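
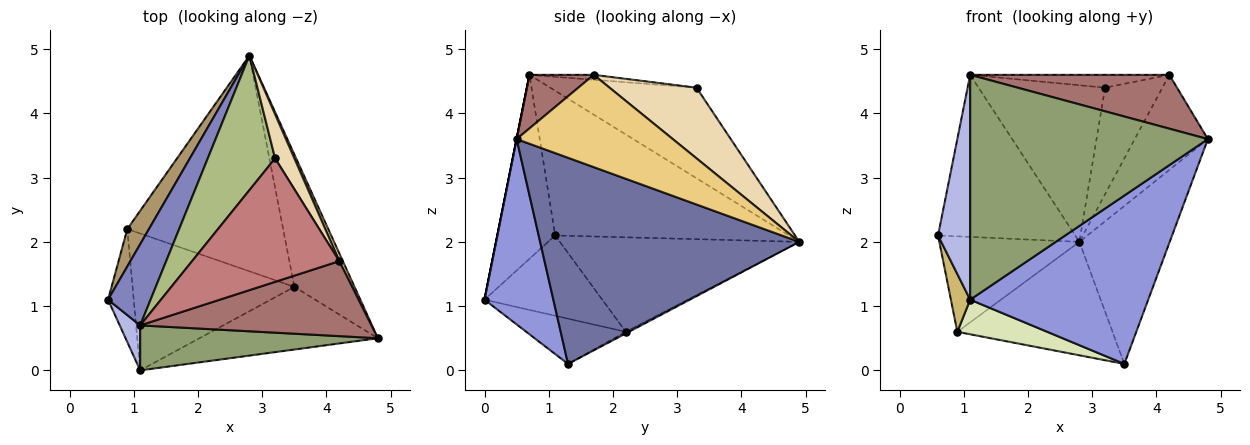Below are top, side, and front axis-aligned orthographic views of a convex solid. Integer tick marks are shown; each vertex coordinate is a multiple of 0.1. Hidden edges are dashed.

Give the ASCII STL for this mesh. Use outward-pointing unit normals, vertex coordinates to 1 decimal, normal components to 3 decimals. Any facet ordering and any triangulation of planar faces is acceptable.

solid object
 facet normal 0.910 0.317 -0.266
  outer loop
   vertex 3.5 1.3 0.1
   vertex 2.8 4.9 2.0
   vertex 4.8 0.5 3.6
  endloop
 endfacet
 facet normal -0.836 0.491 0.246
  outer loop
   vertex 1.1 0.7 4.6
   vertex 2.8 4.9 2.0
   vertex 0.6 1.1 2.1
  endloop
 endfacet
 facet normal 0.341 -0.881 -0.328
  outer loop
   vertex 1.1 0.0 1.1
   vertex 3.5 1.3 0.1
   vertex 4.8 0.5 3.6
  endloop
 endfacet
 facet normal -0.870 -0.483 0.097
  outer loop
   vertex 1.1 0.0 1.1
   vertex 1.1 0.7 4.6
   vertex 0.6 1.1 2.1
  endloop
 endfacet
 facet normal 0.000 -0.981 0.196
  outer loop
   vertex 1.1 0.0 1.1
   vertex 4.8 0.5 3.6
   vertex 1.1 0.7 4.6
  endloop
 endfacet
 facet normal -0.659 0.570 0.490
  outer loop
   vertex 3.2 3.3 4.4
   vertex 2.8 4.9 2.0
   vertex 1.1 0.7 4.6
  endloop
 endfacet
 facet normal -0.009 0.465 -0.885
  outer loop
   vertex 0.9 2.2 0.6
   vertex 2.8 4.9 2.0
   vertex 3.5 1.3 0.1
  endloop
 endfacet
 facet normal -0.262 -0.236 -0.936
  outer loop
   vertex 0.9 2.2 0.6
   vertex 3.5 1.3 0.1
   vertex 1.1 0.0 1.1
  endloop
 endfacet
 facet normal -0.847 0.495 0.194
  outer loop
   vertex 0.9 2.2 0.6
   vertex 0.6 1.1 2.1
   vertex 2.8 4.9 2.0
  endloop
 endfacet
 facet normal -0.941 -0.154 -0.301
  outer loop
   vertex 0.9 2.2 0.6
   vertex 1.1 0.0 1.1
   vertex 0.6 1.1 2.1
  endloop
 endfacet
 facet normal 0.905 0.424 0.034
  outer loop
   vertex 4.2 1.7 4.6
   vertex 4.8 0.5 3.6
   vertex 2.8 4.9 2.0
  endloop
 endfacet
 facet normal 0.814 0.537 0.222
  outer loop
   vertex 4.2 1.7 4.6
   vertex 2.8 4.9 2.0
   vertex 3.2 3.3 4.4
  endloop
 endfacet
 facet normal 0.185 -0.573 0.798
  outer loop
   vertex 4.2 1.7 4.6
   vertex 1.1 0.7 4.6
   vertex 4.8 0.5 3.6
  endloop
 endfacet
 facet normal -0.033 0.103 0.994
  outer loop
   vertex 4.2 1.7 4.6
   vertex 3.2 3.3 4.4
   vertex 1.1 0.7 4.6
  endloop
 endfacet
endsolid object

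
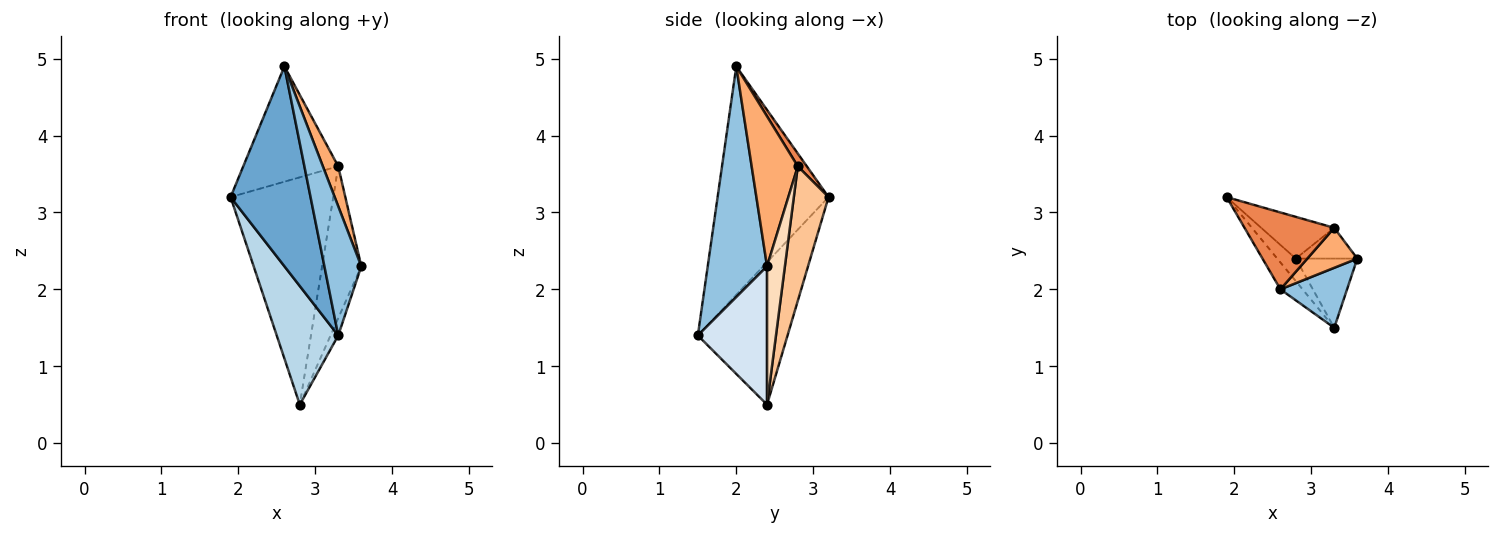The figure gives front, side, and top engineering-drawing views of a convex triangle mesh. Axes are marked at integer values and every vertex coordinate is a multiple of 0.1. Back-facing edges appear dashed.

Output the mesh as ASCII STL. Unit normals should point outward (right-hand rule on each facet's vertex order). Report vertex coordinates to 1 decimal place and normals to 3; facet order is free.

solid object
 facet normal -0.809 -0.583 -0.078
  outer loop
   vertex 2.6 2.0 4.9
   vertex 1.9 3.2 3.2
   vertex 3.3 1.5 1.4
  endloop
 endfacet
 facet normal 0.825 -0.513 0.238
  outer loop
   vertex 2.6 2.0 4.9
   vertex 3.3 1.5 1.4
   vertex 3.6 2.4 2.3
  endloop
 endfacet
 facet normal -0.820 -0.562 -0.107
  outer loop
   vertex 2.8 2.4 0.5
   vertex 3.3 1.5 1.4
   vertex 1.9 3.2 3.2
  endloop
 endfacet
 facet normal 0.909 0.101 -0.404
  outer loop
   vertex 2.8 2.4 0.5
   vertex 3.6 2.4 2.3
   vertex 3.3 1.5 1.4
  endloop
 endfacet
 facet normal 0.079 0.829 0.553
  outer loop
   vertex 3.3 2.8 3.6
   vertex 1.9 3.2 3.2
   vertex 2.6 2.0 4.9
  endloop
 endfacet
 facet normal 0.905 -0.302 0.302
  outer loop
   vertex 3.3 2.8 3.6
   vertex 2.6 2.0 4.9
   vertex 3.6 2.4 2.3
  endloop
 endfacet
 facet normal 0.316 0.933 -0.171
  outer loop
   vertex 3.3 2.8 3.6
   vertex 2.8 2.4 0.5
   vertex 1.9 3.2 3.2
  endloop
 endfacet
 facet normal 0.408 0.895 -0.181
  outer loop
   vertex 3.3 2.8 3.6
   vertex 3.6 2.4 2.3
   vertex 2.8 2.4 0.5
  endloop
 endfacet
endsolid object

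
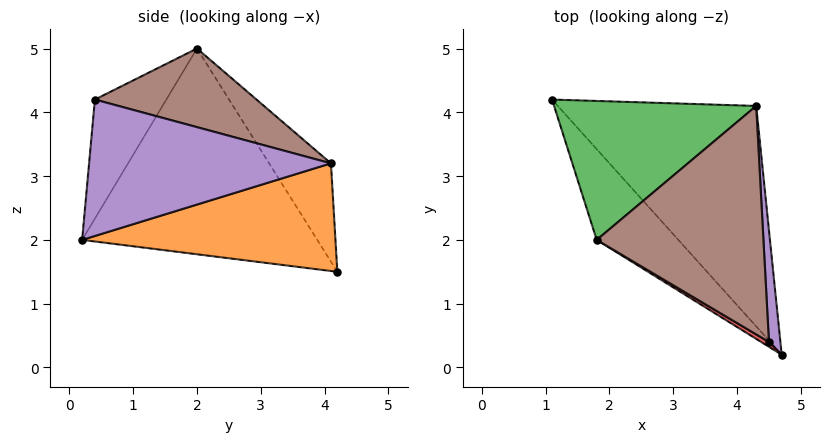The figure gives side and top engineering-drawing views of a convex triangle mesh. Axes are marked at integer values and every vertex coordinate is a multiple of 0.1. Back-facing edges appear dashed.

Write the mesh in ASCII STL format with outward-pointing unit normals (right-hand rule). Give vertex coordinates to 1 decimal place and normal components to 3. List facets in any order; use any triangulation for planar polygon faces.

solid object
 facet normal -0.697 -0.662 -0.277
  outer loop
   vertex 1.8 2.0 5.0
   vertex 1.1 4.2 1.5
   vertex 4.7 0.2 2.0
  endloop
 endfacet
 facet normal 0.454 0.304 -0.837
  outer loop
   vertex 4.3 4.1 3.2
   vertex 4.7 0.2 2.0
   vertex 1.1 4.2 1.5
  endloop
 endfacet
 facet normal -0.268 0.791 0.551
  outer loop
   vertex 4.3 4.1 3.2
   vertex 1.1 4.2 1.5
   vertex 1.8 2.0 5.0
  endloop
 endfacet
 facet normal -0.502 -0.864 0.033
  outer loop
   vertex 4.5 0.4 4.2
   vertex 1.8 2.0 5.0
   vertex 4.7 0.2 2.0
  endloop
 endfacet
 facet normal 0.994 0.076 0.083
  outer loop
   vertex 4.5 0.4 4.2
   vertex 4.7 0.2 2.0
   vertex 4.3 4.1 3.2
  endloop
 endfacet
 facet normal 0.412 0.258 0.874
  outer loop
   vertex 4.5 0.4 4.2
   vertex 4.3 4.1 3.2
   vertex 1.8 2.0 5.0
  endloop
 endfacet
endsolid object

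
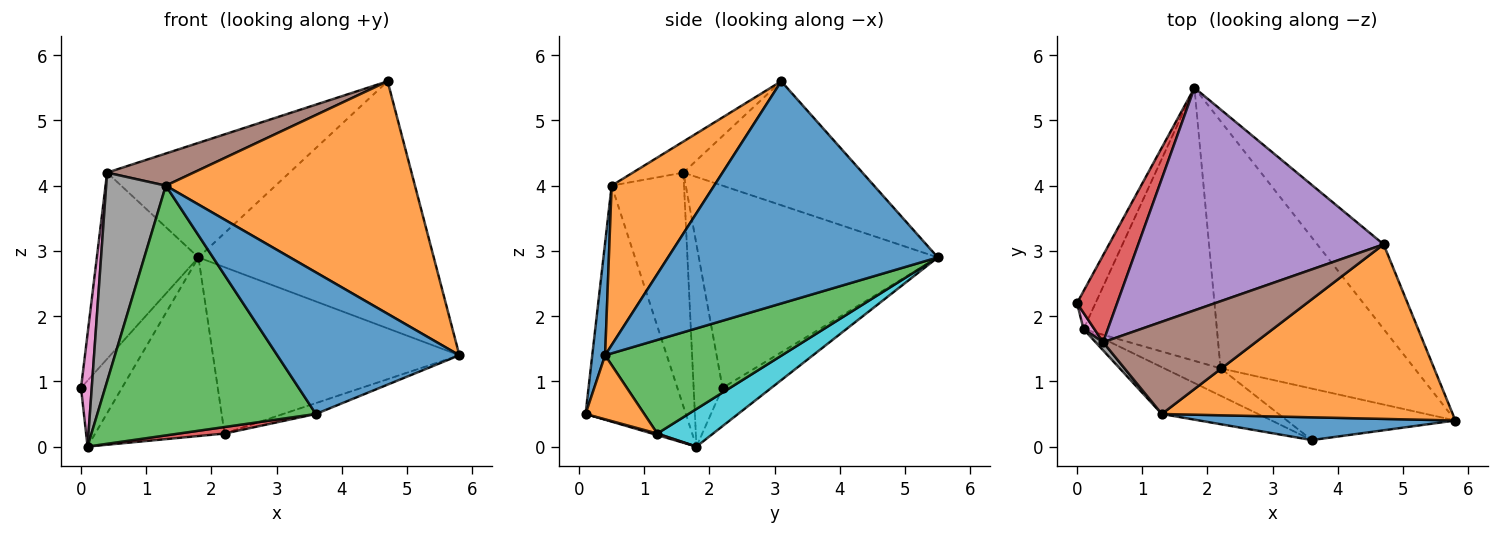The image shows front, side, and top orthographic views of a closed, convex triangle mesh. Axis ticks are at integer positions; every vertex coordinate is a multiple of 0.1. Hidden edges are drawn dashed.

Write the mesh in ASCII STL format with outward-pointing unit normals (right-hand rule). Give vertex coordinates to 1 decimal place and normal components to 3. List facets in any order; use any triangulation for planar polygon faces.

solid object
 facet normal 0.735 0.641 -0.220
  outer loop
   vertex 4.7 3.1 5.6
   vertex 5.8 0.4 1.4
   vertex 1.8 5.5 2.9
  endloop
 endfacet
 facet normal 0.313 -0.760 0.570
  outer loop
   vertex 1.3 0.5 4.0
   vertex 5.8 0.4 1.4
   vertex 4.7 3.1 5.6
  endloop
 endfacet
 facet normal 0.372 0.518 -0.770
  outer loop
   vertex 2.2 1.2 0.2
   vertex 1.8 5.5 2.9
   vertex 5.8 0.4 1.4
  endloop
 endfacet
 facet normal -0.905 0.385 0.180
  outer loop
   vertex 0.4 1.6 4.2
   vertex 1.8 5.5 2.9
   vertex 0.0 2.2 0.9
  endloop
 endfacet
 facet normal -0.410 0.417 0.811
  outer loop
   vertex 0.4 1.6 4.2
   vertex 4.7 3.1 5.6
   vertex 1.8 5.5 2.9
  endloop
 endfacet
 facet normal -0.189 -0.323 0.927
  outer loop
   vertex 0.4 1.6 4.2
   vertex 1.3 0.5 4.0
   vertex 4.7 3.1 5.6
  endloop
 endfacet
 facet normal -0.936 -0.347 0.050
  outer loop
   vertex 0.1 1.8 0.0
   vertex 0.4 1.6 4.2
   vertex 0.0 2.2 0.9
  endloop
 endfacet
 facet normal -0.772 -0.636 0.025
  outer loop
   vertex 0.1 1.8 0.0
   vertex 1.3 0.5 4.0
   vertex 0.4 1.6 4.2
  endloop
 endfacet
 facet normal -0.718 0.603 -0.348
  outer loop
   vertex 0.1 1.8 0.0
   vertex 0.0 2.2 0.9
   vertex 1.8 5.5 2.9
  endloop
 endfacet
 facet normal 0.230 0.533 -0.814
  outer loop
   vertex 0.1 1.8 0.0
   vertex 1.8 5.5 2.9
   vertex 2.2 1.2 0.2
  endloop
 endfacet
 facet normal 0.070 -0.985 0.158
  outer loop
   vertex 3.6 0.1 0.5
   vertex 5.8 0.4 1.4
   vertex 1.3 0.5 4.0
  endloop
 endfacet
 facet normal 0.349 0.194 -0.917
  outer loop
   vertex 3.6 0.1 0.5
   vertex 2.2 1.2 0.2
   vertex 5.8 0.4 1.4
  endloop
 endfacet
 facet normal -0.411 -0.896 -0.168
  outer loop
   vertex 3.6 0.1 0.5
   vertex 1.3 0.5 4.0
   vertex 0.1 1.8 0.0
  endloop
 endfacet
 facet normal 0.026 -0.232 -0.972
  outer loop
   vertex 3.6 0.1 0.5
   vertex 0.1 1.8 0.0
   vertex 2.2 1.2 0.2
  endloop
 endfacet
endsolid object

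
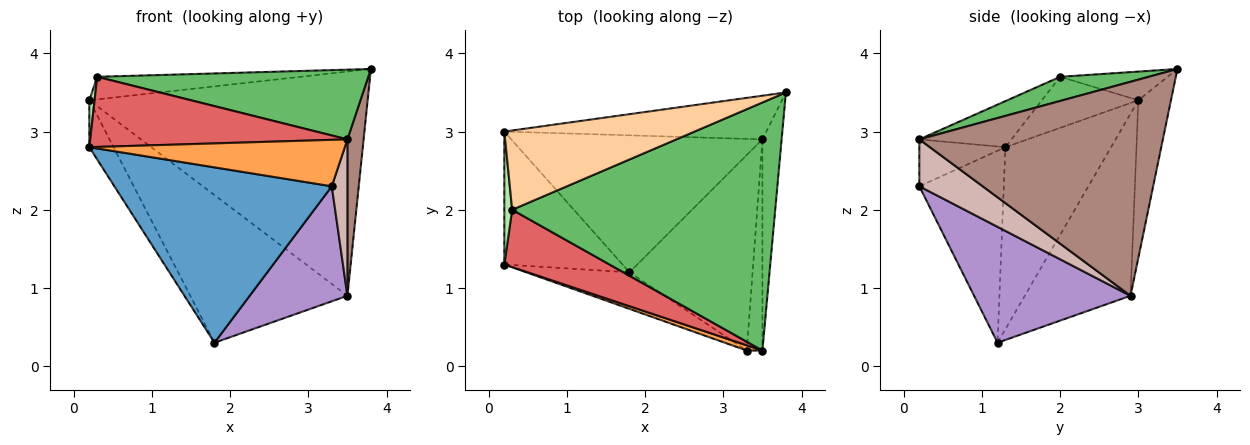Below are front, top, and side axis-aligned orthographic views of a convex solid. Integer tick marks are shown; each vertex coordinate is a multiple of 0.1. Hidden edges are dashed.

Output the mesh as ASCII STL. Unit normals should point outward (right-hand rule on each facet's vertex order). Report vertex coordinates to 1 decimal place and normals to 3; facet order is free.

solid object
 facet normal -0.355 -0.915 -0.191
  outer loop
   vertex 1.8 1.2 0.3
   vertex 3.3 0.2 2.3
   vertex 0.2 1.3 2.8
  endloop
 endfacet
 facet normal -0.824 0.189 -0.535
  outer loop
   vertex 0.2 3.0 3.4
   vertex 1.8 1.2 0.3
   vertex 0.2 1.3 2.8
  endloop
 endfacet
 facet normal -0.317 -0.942 0.106
  outer loop
   vertex 3.5 0.2 2.9
   vertex 0.2 1.3 2.8
   vertex 3.3 0.2 2.3
  endloop
 endfacet
 facet normal -0.143 0.271 0.952
  outer loop
   vertex 0.3 2.0 3.7
   vertex 3.8 3.5 3.8
   vertex 0.2 3.0 3.4
  endloop
 endfacet
 facet normal 0.088 -0.270 0.959
  outer loop
   vertex 0.3 2.0 3.7
   vertex 3.5 0.2 2.9
   vertex 3.8 3.5 3.8
  endloop
 endfacet
 facet normal -0.987 -0.053 0.151
  outer loop
   vertex 0.3 2.0 3.7
   vertex 0.2 3.0 3.4
   vertex 0.2 1.3 2.8
  endloop
 endfacet
 facet normal -0.267 -0.746 0.610
  outer loop
   vertex 0.3 2.0 3.7
   vertex 0.2 1.3 2.8
   vertex 3.5 0.2 2.9
  endloop
 endfacet
 facet normal -0.442 0.658 -0.610
  outer loop
   vertex 3.5 2.9 0.9
   vertex 1.8 1.2 0.3
   vertex 0.2 3.0 3.4
  endloop
 endfacet
 facet normal 0.630 -0.394 -0.669
  outer loop
   vertex 3.5 2.9 0.9
   vertex 3.3 0.2 2.3
   vertex 1.8 1.2 0.3
  endloop
 endfacet
 facet normal -0.114 0.975 -0.190
  outer loop
   vertex 3.5 2.9 0.9
   vertex 0.2 3.0 3.4
   vertex 3.8 3.5 3.8
  endloop
 endfacet
 facet normal 0.994 -0.066 -0.089
  outer loop
   vertex 3.5 2.9 0.9
   vertex 3.8 3.5 3.8
   vertex 3.5 0.2 2.9
  endloop
 endfacet
 facet normal 0.924 -0.228 -0.308
  outer loop
   vertex 3.5 2.9 0.9
   vertex 3.5 0.2 2.9
   vertex 3.3 0.2 2.3
  endloop
 endfacet
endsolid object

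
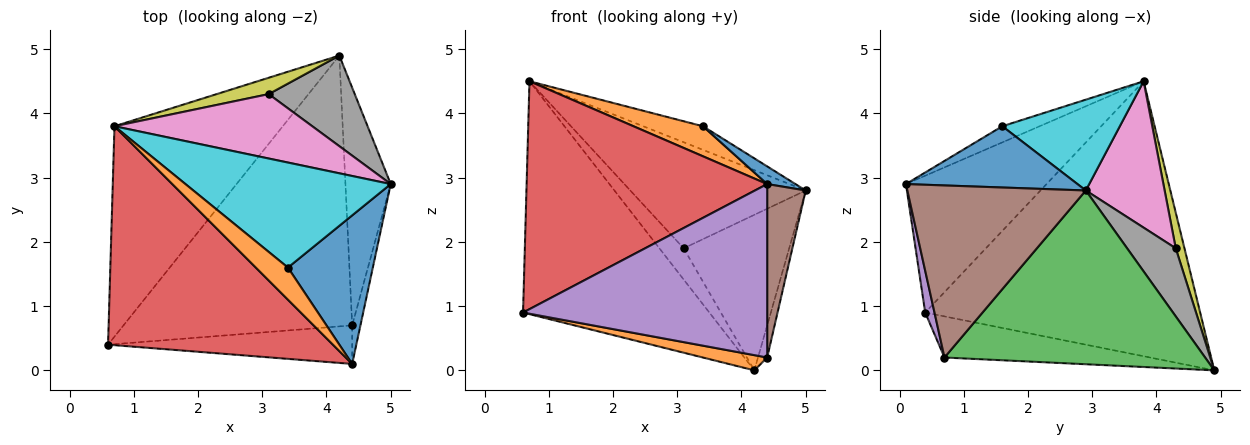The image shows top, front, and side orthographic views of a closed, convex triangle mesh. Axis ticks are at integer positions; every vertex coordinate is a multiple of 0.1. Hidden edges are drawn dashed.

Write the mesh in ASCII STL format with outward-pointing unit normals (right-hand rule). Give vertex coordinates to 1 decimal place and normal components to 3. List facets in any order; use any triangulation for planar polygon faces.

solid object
 facet normal -0.738 0.500 -0.452
  outer loop
   vertex 4.2 4.9 0.0
   vertex 0.6 0.4 0.9
   vertex 0.7 3.8 4.5
  endloop
 endfacet
 facet normal -0.177 -0.055 -0.983
  outer loop
   vertex 4.4 0.7 0.2
   vertex 0.6 0.4 0.9
   vertex 4.2 4.9 0.0
  endloop
 endfacet
 facet normal 0.967 0.034 -0.252
  outer loop
   vertex 4.4 0.7 0.2
   vertex 4.2 4.9 0.0
   vertex 5.0 2.9 2.8
  endloop
 endfacet
 facet normal -0.388 -0.665 0.638
  outer loop
   vertex 4.4 0.1 2.9
   vertex 0.7 3.8 4.5
   vertex 0.6 0.4 0.9
  endloop
 endfacet
 facet normal 0.037 -0.976 -0.217
  outer loop
   vertex 4.4 0.1 2.9
   vertex 0.6 0.4 0.9
   vertex 4.4 0.7 0.2
  endloop
 endfacet
 facet normal 0.976 -0.211 -0.047
  outer loop
   vertex 4.4 0.1 2.9
   vertex 4.4 0.7 0.2
   vertex 5.0 2.9 2.8
  endloop
 endfacet
 facet normal 0.359 0.798 0.484
  outer loop
   vertex 3.1 4.3 1.9
   vertex 0.7 3.8 4.5
   vertex 5.0 2.9 2.8
  endloop
 endfacet
 facet normal 0.370 0.803 0.468
  outer loop
   vertex 3.1 4.3 1.9
   vertex 5.0 2.9 2.8
   vertex 4.2 4.9 0.0
  endloop
 endfacet
 facet normal 0.303 0.844 0.442
  outer loop
   vertex 3.1 4.3 1.9
   vertex 4.2 4.9 0.0
   vertex 0.7 3.8 4.5
  endloop
 endfacet
 facet normal 0.396 0.201 0.896
  outer loop
   vertex 3.4 1.6 3.8
   vertex 5.0 2.9 2.8
   vertex 0.7 3.8 4.5
  endloop
 endfacet
 facet normal 0.582 -0.096 0.807
  outer loop
   vertex 3.4 1.6 3.8
   vertex 4.4 0.1 2.9
   vertex 5.0 2.9 2.8
  endloop
 endfacet
 facet normal -0.345 -0.641 0.686
  outer loop
   vertex 3.4 1.6 3.8
   vertex 0.7 3.8 4.5
   vertex 4.4 0.1 2.9
  endloop
 endfacet
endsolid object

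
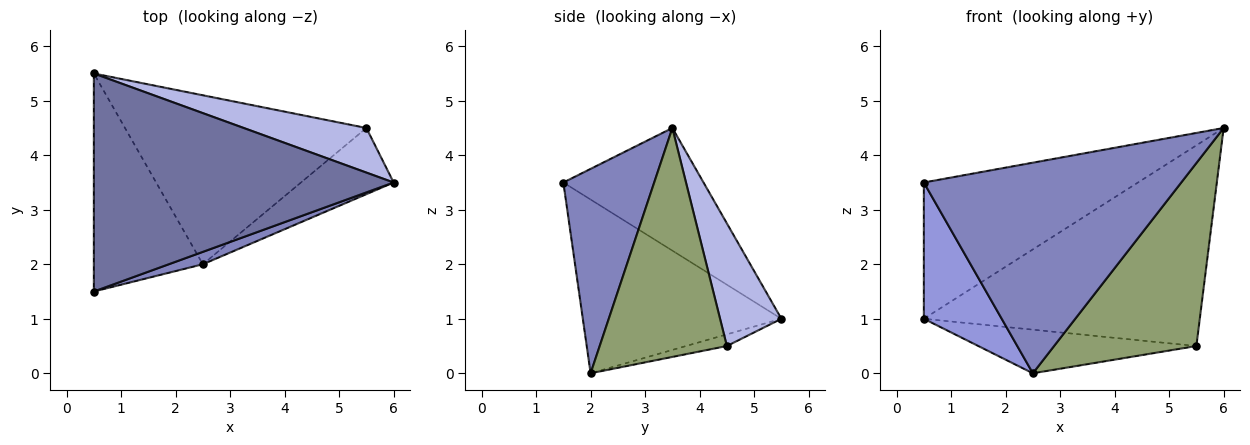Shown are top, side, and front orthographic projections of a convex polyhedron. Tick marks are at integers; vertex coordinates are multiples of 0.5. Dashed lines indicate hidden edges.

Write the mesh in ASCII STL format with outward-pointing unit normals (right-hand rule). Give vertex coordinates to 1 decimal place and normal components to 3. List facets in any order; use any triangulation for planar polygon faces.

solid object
 facet normal -0.328 0.501 0.801
  outer loop
   vertex 0.5 5.5 1.0
   vertex 0.5 1.5 3.5
   vertex 6.0 3.5 4.5
  endloop
 endfacet
 facet normal 0.332 -0.942 0.055
  outer loop
   vertex 2.5 2.0 0.0
   vertex 6.0 3.5 4.5
   vertex 0.5 1.5 3.5
  endloop
 endfacet
 facet normal -0.804 -0.315 -0.504
  outer loop
   vertex 2.5 2.0 0.0
   vertex 0.5 1.5 3.5
   vertex 0.5 5.5 1.0
  endloop
 endfacet
 facet normal 0.212 0.954 0.212
  outer loop
   vertex 5.5 4.5 0.5
   vertex 0.5 5.5 1.0
   vertex 6.0 3.5 4.5
  endloop
 endfacet
 facet normal 0.643 -0.720 -0.260
  outer loop
   vertex 5.5 4.5 0.5
   vertex 6.0 3.5 4.5
   vertex 2.5 2.0 0.0
  endloop
 endfacet
 facet normal -0.047 0.250 -0.967
  outer loop
   vertex 5.5 4.5 0.5
   vertex 2.5 2.0 0.0
   vertex 0.5 5.5 1.0
  endloop
 endfacet
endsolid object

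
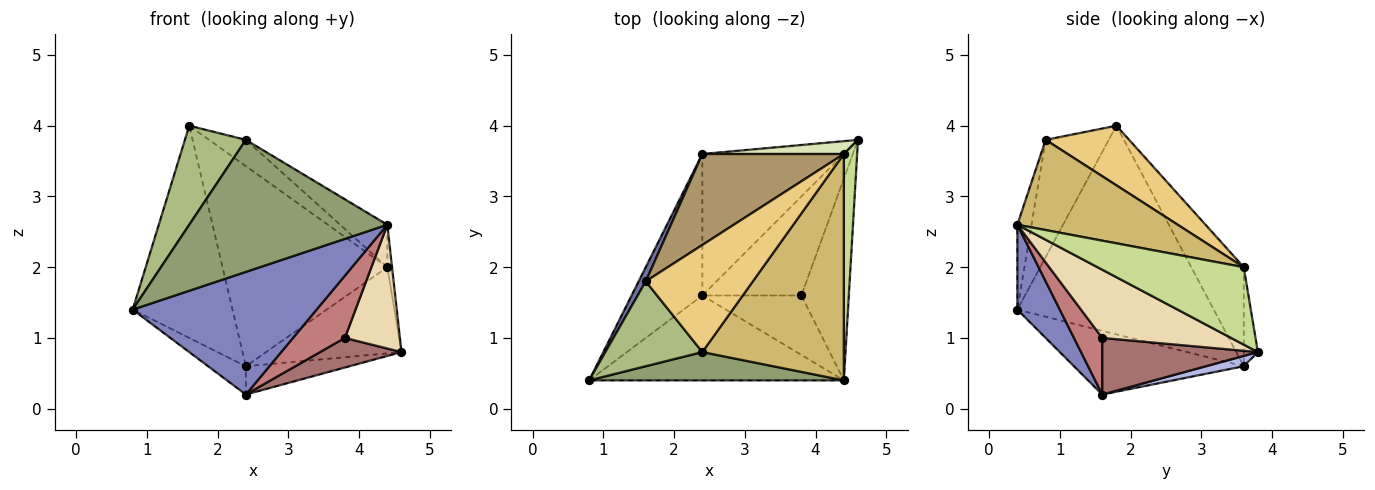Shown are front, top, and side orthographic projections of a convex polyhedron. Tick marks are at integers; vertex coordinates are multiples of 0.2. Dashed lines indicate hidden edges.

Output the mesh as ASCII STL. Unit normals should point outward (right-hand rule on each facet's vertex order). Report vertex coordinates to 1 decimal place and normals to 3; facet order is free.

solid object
 facet normal -0.891 0.453 0.030
  outer loop
   vertex 2.4 3.6 0.6
   vertex 0.8 0.4 1.4
   vertex 1.6 1.8 4.0
  endloop
 endfacet
 facet normal 0.186 -0.808 -0.559
  outer loop
   vertex 2.4 1.6 0.2
   vertex 4.4 0.4 2.6
   vertex 0.8 0.4 1.4
  endloop
 endfacet
 facet normal -0.662 0.147 -0.735
  outer loop
   vertex 2.4 1.6 0.2
   vertex 0.8 0.4 1.4
   vertex 2.4 3.6 0.6
  endloop
 endfacet
 facet normal 0.071 0.196 -0.978
  outer loop
   vertex 2.4 1.6 0.2
   vertex 2.4 3.6 0.6
   vertex 4.6 3.8 0.8
  endloop
 endfacet
 facet normal -0.070 -0.975 0.209
  outer loop
   vertex 2.4 0.8 3.8
   vertex 0.8 0.4 1.4
   vertex 4.4 0.4 2.6
  endloop
 endfacet
 facet normal -0.618 -0.597 0.512
  outer loop
   vertex 2.4 0.8 3.8
   vertex 1.6 1.8 4.0
   vertex 0.8 0.4 1.4
  endloop
 endfacet
 facet normal 0.985 0.032 0.169
  outer loop
   vertex 4.4 3.6 2.0
   vertex 4.4 0.4 2.6
   vertex 4.6 3.8 0.8
  endloop
 endfacet
 facet normal -0.103 0.984 0.147
  outer loop
   vertex 4.4 3.6 2.0
   vertex 4.6 3.8 0.8
   vertex 2.4 3.6 0.6
  endloop
 endfacet
 facet normal -0.278 0.874 0.397
  outer loop
   vertex 4.4 3.6 2.0
   vertex 2.4 3.6 0.6
   vertex 1.6 1.8 4.0
  endloop
 endfacet
 facet normal 0.531 0.156 0.833
  outer loop
   vertex 4.4 3.6 2.0
   vertex 2.4 0.8 3.8
   vertex 4.4 0.4 2.6
  endloop
 endfacet
 facet normal 0.476 0.210 0.854
  outer loop
   vertex 4.4 3.6 2.0
   vertex 1.6 1.8 4.0
   vertex 2.4 0.8 3.8
  endloop
 endfacet
 facet normal 0.775 -0.331 -0.539
  outer loop
   vertex 3.8 1.6 1.0
   vertex 4.6 3.8 0.8
   vertex 4.4 0.4 2.6
  endloop
 endfacet
 facet normal 0.480 -0.251 -0.840
  outer loop
   vertex 3.8 1.6 1.0
   vertex 2.4 1.6 0.2
   vertex 4.6 3.8 0.8
  endloop
 endfacet
 facet normal 0.367 -0.673 -0.642
  outer loop
   vertex 3.8 1.6 1.0
   vertex 4.4 0.4 2.6
   vertex 2.4 1.6 0.2
  endloop
 endfacet
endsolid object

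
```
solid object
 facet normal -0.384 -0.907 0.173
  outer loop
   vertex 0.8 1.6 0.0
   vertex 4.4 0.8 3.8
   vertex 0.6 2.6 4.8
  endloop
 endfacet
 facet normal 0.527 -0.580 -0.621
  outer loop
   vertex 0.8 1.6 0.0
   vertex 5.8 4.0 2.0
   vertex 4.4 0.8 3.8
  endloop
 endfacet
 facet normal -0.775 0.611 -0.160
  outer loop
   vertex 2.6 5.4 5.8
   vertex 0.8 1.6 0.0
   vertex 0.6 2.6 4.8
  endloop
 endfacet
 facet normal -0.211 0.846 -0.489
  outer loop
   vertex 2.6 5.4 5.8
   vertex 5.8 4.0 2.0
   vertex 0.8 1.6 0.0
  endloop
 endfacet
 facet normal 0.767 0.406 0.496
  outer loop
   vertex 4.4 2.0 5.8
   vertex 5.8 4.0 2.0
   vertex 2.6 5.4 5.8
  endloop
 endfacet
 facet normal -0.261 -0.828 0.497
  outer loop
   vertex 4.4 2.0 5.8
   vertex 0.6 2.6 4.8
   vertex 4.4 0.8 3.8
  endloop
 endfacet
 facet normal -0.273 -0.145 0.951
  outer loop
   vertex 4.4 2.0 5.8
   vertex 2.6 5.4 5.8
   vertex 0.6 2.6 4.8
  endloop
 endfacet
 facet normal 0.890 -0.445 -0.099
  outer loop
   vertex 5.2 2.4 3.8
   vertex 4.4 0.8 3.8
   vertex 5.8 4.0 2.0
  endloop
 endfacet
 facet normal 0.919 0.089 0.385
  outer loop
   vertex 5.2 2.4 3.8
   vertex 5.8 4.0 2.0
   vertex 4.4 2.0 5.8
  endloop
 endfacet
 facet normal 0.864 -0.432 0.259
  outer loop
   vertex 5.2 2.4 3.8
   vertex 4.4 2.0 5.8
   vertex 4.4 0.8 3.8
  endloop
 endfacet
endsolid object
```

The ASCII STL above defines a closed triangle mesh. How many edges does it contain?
15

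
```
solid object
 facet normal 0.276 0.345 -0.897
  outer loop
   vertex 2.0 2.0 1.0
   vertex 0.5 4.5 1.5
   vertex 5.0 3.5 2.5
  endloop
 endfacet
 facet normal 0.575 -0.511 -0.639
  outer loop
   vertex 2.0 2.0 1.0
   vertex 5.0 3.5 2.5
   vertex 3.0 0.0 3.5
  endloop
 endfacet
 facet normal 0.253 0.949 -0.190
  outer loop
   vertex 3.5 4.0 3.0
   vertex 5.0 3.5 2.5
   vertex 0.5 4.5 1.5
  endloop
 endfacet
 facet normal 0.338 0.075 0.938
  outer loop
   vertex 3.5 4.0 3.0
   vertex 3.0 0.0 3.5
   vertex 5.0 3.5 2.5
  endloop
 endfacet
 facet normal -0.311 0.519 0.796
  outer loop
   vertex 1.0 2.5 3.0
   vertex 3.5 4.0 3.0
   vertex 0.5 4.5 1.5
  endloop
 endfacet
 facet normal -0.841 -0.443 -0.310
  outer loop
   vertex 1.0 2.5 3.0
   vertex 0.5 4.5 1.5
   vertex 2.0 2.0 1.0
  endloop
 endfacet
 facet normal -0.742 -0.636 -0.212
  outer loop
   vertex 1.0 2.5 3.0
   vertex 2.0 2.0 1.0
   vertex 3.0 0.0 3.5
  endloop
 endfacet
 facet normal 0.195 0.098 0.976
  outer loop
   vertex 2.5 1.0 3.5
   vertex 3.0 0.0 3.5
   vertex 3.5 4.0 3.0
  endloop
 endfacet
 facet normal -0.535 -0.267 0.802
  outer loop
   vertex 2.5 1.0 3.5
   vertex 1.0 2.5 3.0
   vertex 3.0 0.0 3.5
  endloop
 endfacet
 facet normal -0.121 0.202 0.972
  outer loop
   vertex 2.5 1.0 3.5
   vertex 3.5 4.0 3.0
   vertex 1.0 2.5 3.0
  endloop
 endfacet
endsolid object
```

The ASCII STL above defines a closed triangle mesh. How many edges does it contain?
15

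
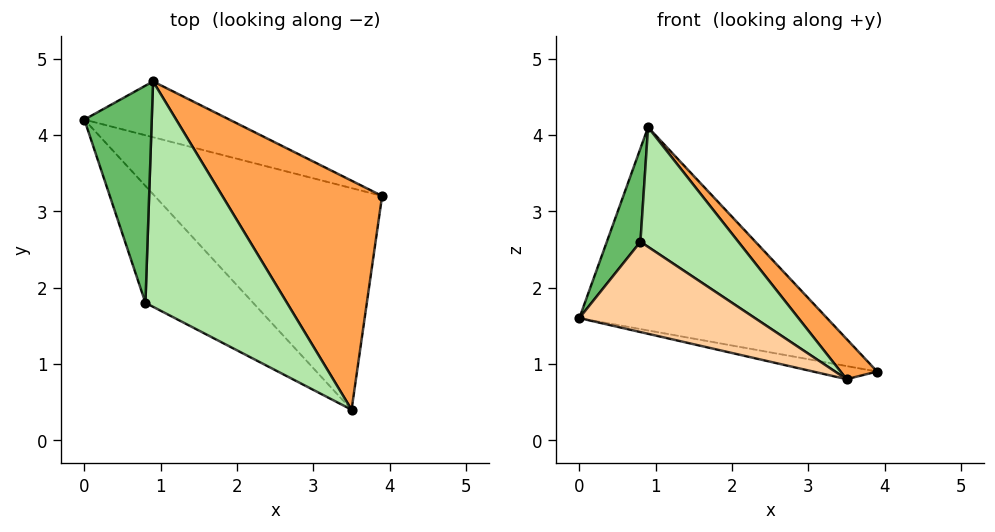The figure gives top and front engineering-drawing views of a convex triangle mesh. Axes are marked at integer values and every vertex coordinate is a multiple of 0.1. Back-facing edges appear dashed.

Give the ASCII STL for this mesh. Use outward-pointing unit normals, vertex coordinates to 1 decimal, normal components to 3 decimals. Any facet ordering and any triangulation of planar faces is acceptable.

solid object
 facet normal -0.162 0.058 -0.985
  outer loop
   vertex 3.5 0.4 0.8
   vertex 0.0 4.2 1.6
   vertex 3.9 3.2 0.9
  endloop
 endfacet
 facet normal 0.196 0.946 -0.260
  outer loop
   vertex 0.9 4.7 4.1
   vertex 3.9 3.2 0.9
   vertex 0.0 4.2 1.6
  endloop
 endfacet
 facet normal 0.694 -0.124 0.709
  outer loop
   vertex 0.9 4.7 4.1
   vertex 3.5 0.4 0.8
   vertex 3.9 3.2 0.9
  endloop
 endfacet
 facet normal -0.645 -0.467 -0.605
  outer loop
   vertex 0.8 1.8 2.6
   vertex 0.0 4.2 1.6
   vertex 3.5 0.4 0.8
  endloop
 endfacet
 facet normal -0.919 -0.156 0.362
  outer loop
   vertex 0.8 1.8 2.6
   vertex 0.9 4.7 4.1
   vertex 0.0 4.2 1.6
  endloop
 endfacet
 facet normal 0.327 -0.443 0.835
  outer loop
   vertex 0.8 1.8 2.6
   vertex 3.5 0.4 0.8
   vertex 0.9 4.7 4.1
  endloop
 endfacet
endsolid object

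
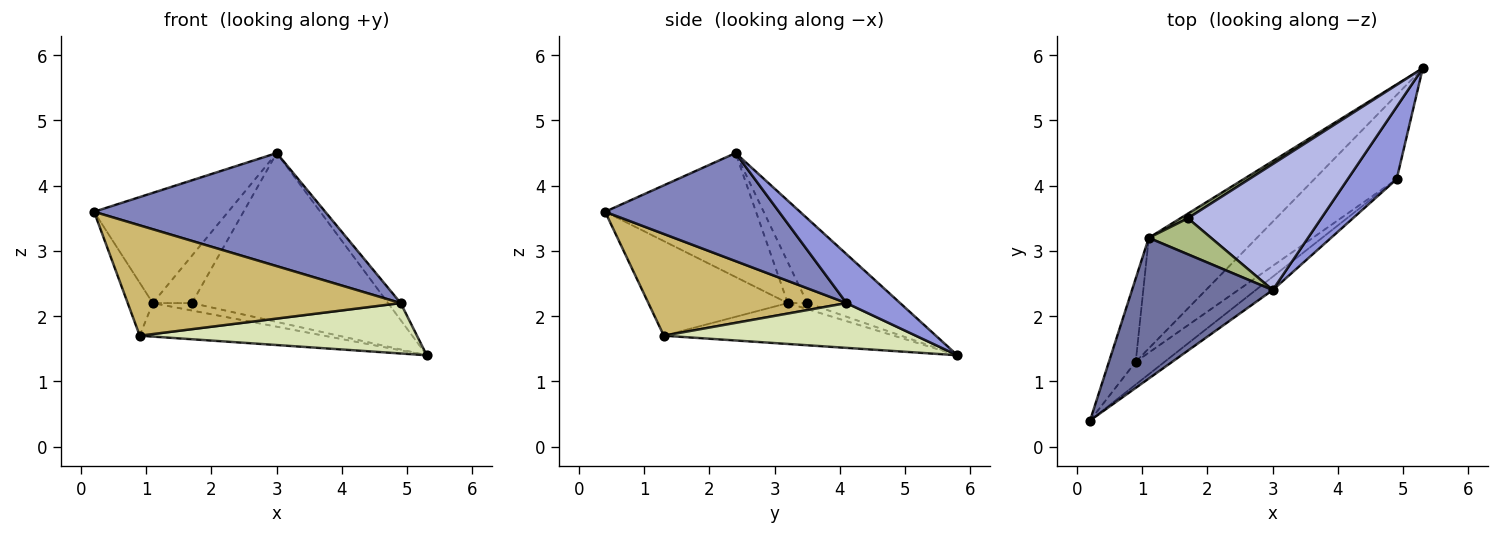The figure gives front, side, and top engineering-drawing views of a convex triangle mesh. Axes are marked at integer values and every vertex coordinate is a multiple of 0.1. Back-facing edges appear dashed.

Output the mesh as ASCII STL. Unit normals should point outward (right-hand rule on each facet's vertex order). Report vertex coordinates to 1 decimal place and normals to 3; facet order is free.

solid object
 facet normal -0.570 0.507 0.647
  outer loop
   vertex 1.1 3.2 2.2
   vertex 0.2 0.4 3.6
   vertex 3.0 2.4 4.5
  endloop
 endfacet
 facet normal 0.598 -0.796 -0.094
  outer loop
   vertex 4.9 4.1 2.2
   vertex 3.0 2.4 4.5
   vertex 0.2 0.4 3.6
  endloop
 endfacet
 facet normal 0.698 0.164 0.698
  outer loop
   vertex 4.9 4.1 2.2
   vertex 5.3 5.8 1.4
   vertex 3.0 2.4 4.5
  endloop
 endfacet
 facet normal -0.355 0.750 0.559
  outer loop
   vertex 1.7 3.5 2.2
   vertex 3.0 2.4 4.5
   vertex 5.3 5.8 1.4
  endloop
 endfacet
 facet normal -0.390 0.781 0.488
  outer loop
   vertex 1.7 3.5 2.2
   vertex 5.3 5.8 1.4
   vertex 1.1 3.2 2.2
  endloop
 endfacet
 facet normal -0.370 0.739 0.563
  outer loop
   vertex 1.7 3.5 2.2
   vertex 1.1 3.2 2.2
   vertex 3.0 2.4 4.5
  endloop
 endfacet
 facet normal -0.340 0.273 -0.900
  outer loop
   vertex 0.9 1.3 1.7
   vertex 1.1 3.2 2.2
   vertex 5.3 5.8 1.4
  endloop
 endfacet
 facet normal 0.423 -0.465 -0.777
  outer loop
   vertex 0.9 1.3 1.7
   vertex 5.3 5.8 1.4
   vertex 4.9 4.1 2.2
  endloop
 endfacet
 facet normal -0.948 0.170 -0.269
  outer loop
   vertex 0.9 1.3 1.7
   vertex 0.2 0.4 3.6
   vertex 1.1 3.2 2.2
  endloop
 endfacet
 facet normal 0.579 -0.798 -0.165
  outer loop
   vertex 0.9 1.3 1.7
   vertex 4.9 4.1 2.2
   vertex 0.2 0.4 3.6
  endloop
 endfacet
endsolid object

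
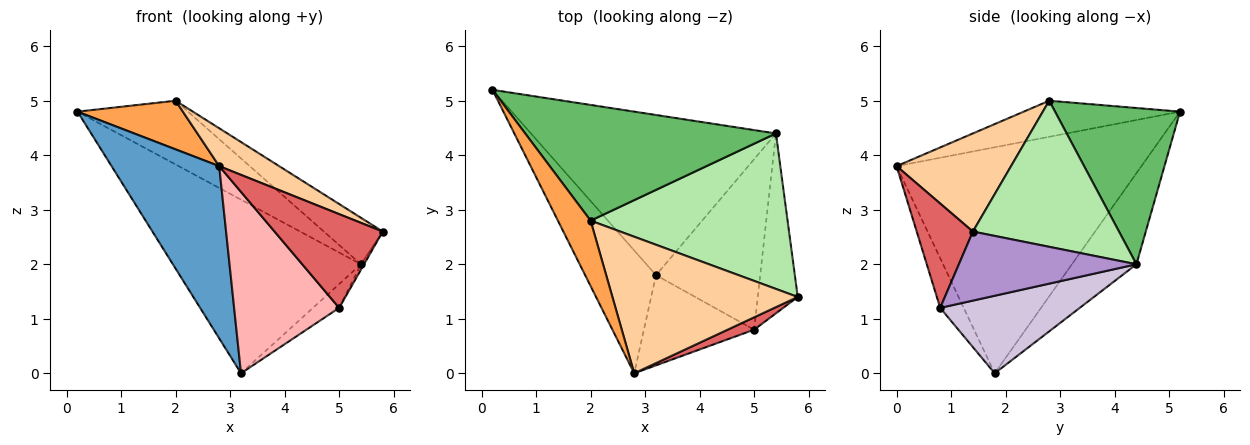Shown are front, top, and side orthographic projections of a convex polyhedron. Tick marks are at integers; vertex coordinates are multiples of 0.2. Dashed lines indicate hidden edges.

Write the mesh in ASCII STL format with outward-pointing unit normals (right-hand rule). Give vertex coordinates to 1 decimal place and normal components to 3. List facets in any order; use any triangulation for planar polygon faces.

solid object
 facet normal -0.880 -0.387 -0.276
  outer loop
   vertex 3.2 1.8 0.0
   vertex 2.8 0.0 3.8
   vertex 0.2 5.2 4.8
  endloop
 endfacet
 facet normal -0.244 0.713 -0.658
  outer loop
   vertex 5.4 4.4 2.0
   vertex 3.2 1.8 0.0
   vertex 0.2 5.2 4.8
  endloop
 endfacet
 facet normal -0.663 -0.447 0.601
  outer loop
   vertex 2.0 2.8 5.0
   vertex 0.2 5.2 4.8
   vertex 2.8 0.0 3.8
  endloop
 endfacet
 facet normal 0.454 -0.238 0.858
  outer loop
   vertex 2.0 2.8 5.0
   vertex 2.8 0.0 3.8
   vertex 5.8 1.4 2.6
  endloop
 endfacet
 facet normal 0.479 0.423 0.769
  outer loop
   vertex 2.0 2.8 5.0
   vertex 5.4 4.4 2.0
   vertex 0.2 5.2 4.8
  endloop
 endfacet
 facet normal 0.579 0.233 0.781
  outer loop
   vertex 2.0 2.8 5.0
   vertex 5.8 1.4 2.6
   vertex 5.4 4.4 2.0
  endloop
 endfacet
 facet normal 0.458 -0.881 0.116
  outer loop
   vertex 5.0 0.8 1.2
   vertex 5.8 1.4 2.6
   vertex 2.8 0.0 3.8
  endloop
 endfacet
 facet normal -0.197 -0.878 -0.437
  outer loop
   vertex 5.0 0.8 1.2
   vertex 2.8 0.0 3.8
   vertex 3.2 1.8 0.0
  endloop
 endfacet
 facet normal 0.865 0.015 -0.501
  outer loop
   vertex 5.0 0.8 1.2
   vertex 5.4 4.4 2.0
   vertex 5.8 1.4 2.6
  endloop
 endfacet
 facet normal 0.593 0.111 -0.797
  outer loop
   vertex 5.0 0.8 1.2
   vertex 3.2 1.8 0.0
   vertex 5.4 4.4 2.0
  endloop
 endfacet
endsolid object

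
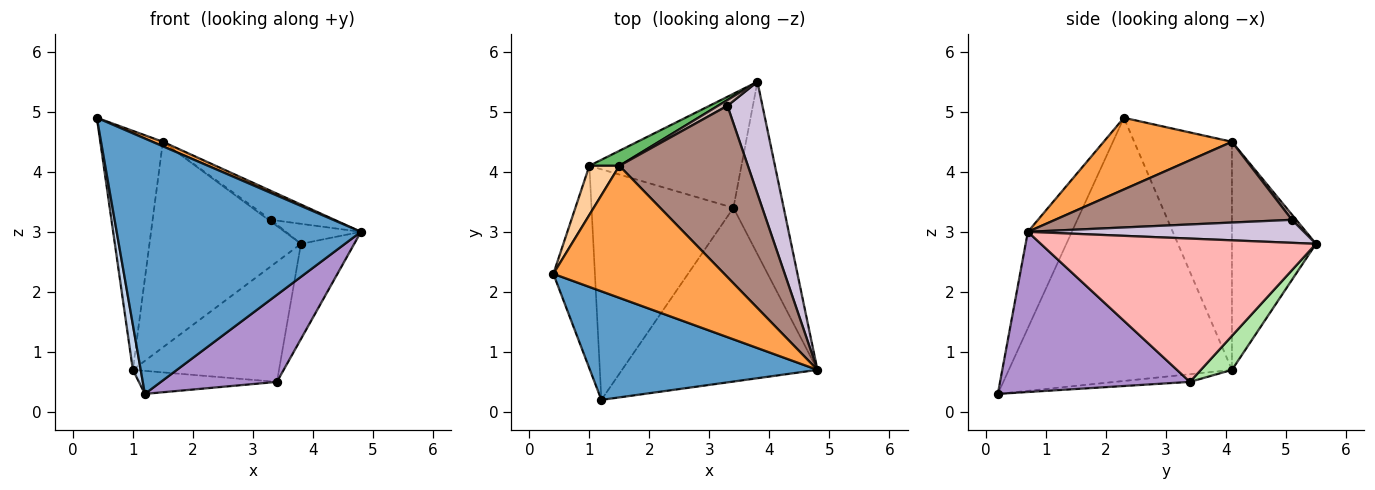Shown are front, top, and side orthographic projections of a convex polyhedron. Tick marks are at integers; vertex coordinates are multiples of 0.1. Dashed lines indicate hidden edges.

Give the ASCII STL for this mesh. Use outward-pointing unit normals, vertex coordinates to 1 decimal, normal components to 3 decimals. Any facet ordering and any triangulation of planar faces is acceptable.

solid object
 facet normal -0.163 -0.908 0.386
  outer loop
   vertex 1.2 0.2 0.3
   vertex 4.8 0.7 3.0
   vertex 0.4 2.3 4.9
  endloop
 endfacet
 facet normal -0.987 -0.035 -0.156
  outer loop
   vertex 1.0 4.1 0.7
   vertex 1.2 0.2 0.3
   vertex 0.4 2.3 4.9
  endloop
 endfacet
 facet normal 0.387 -0.031 0.922
  outer loop
   vertex 1.5 4.1 4.5
   vertex 0.4 2.3 4.9
   vertex 4.8 0.7 3.0
  endloop
 endfacet
 facet normal -0.837 0.536 0.110
  outer loop
   vertex 1.5 4.1 4.5
   vertex 1.0 4.1 0.7
   vertex 0.4 2.3 4.9
  endloop
 endfacet
 facet normal -0.484 0.873 0.064
  outer loop
   vertex 1.5 4.1 4.5
   vertex 3.8 5.5 2.8
   vertex 1.0 4.1 0.7
  endloop
 endfacet
 facet normal 0.152 0.717 -0.681
  outer loop
   vertex 3.4 3.4 0.5
   vertex 1.0 4.1 0.7
   vertex 3.8 5.5 2.8
  endloop
 endfacet
 facet normal -0.054 0.099 -0.994
  outer loop
   vertex 3.4 3.4 0.5
   vertex 1.2 0.2 0.3
   vertex 1.0 4.1 0.7
  endloop
 endfacet
 facet normal 0.928 0.180 -0.326
  outer loop
   vertex 3.4 3.4 0.5
   vertex 3.8 5.5 2.8
   vertex 4.8 0.7 3.0
  endloop
 endfacet
 facet normal 0.591 -0.361 -0.721
  outer loop
   vertex 3.4 3.4 0.5
   vertex 4.8 0.7 3.0
   vertex 1.2 0.2 0.3
  endloop
 endfacet
 facet normal 0.543 0.148 0.827
  outer loop
   vertex 3.3 5.1 3.2
   vertex 4.8 0.7 3.0
   vertex 3.8 5.5 2.8
  endloop
 endfacet
 facet normal 0.527 0.141 0.838
  outer loop
   vertex 3.3 5.1 3.2
   vertex 1.5 4.1 4.5
   vertex 4.8 0.7 3.0
  endloop
 endfacet
 facet normal 0.461 0.269 0.846
  outer loop
   vertex 3.3 5.1 3.2
   vertex 3.8 5.5 2.8
   vertex 1.5 4.1 4.5
  endloop
 endfacet
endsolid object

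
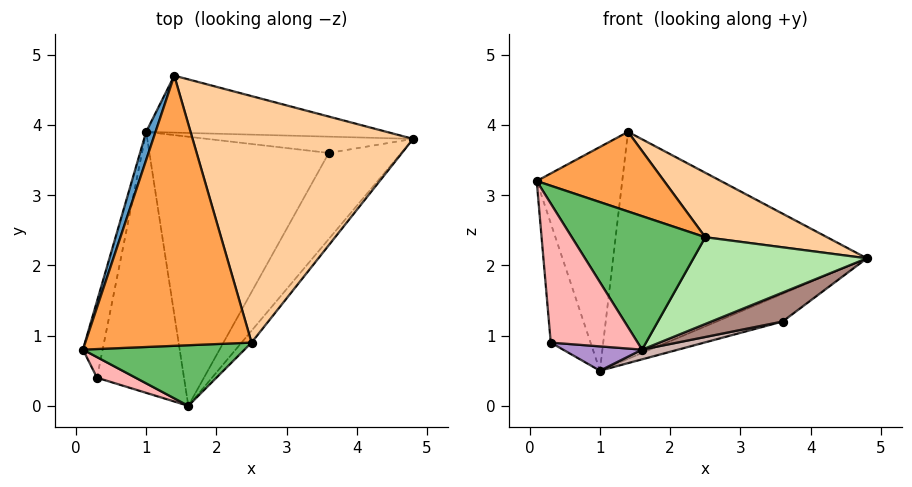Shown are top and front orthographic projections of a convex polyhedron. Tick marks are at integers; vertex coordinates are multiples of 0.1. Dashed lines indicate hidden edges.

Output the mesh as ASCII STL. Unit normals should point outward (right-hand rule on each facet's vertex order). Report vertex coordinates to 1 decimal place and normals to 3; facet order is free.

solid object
 facet normal -0.950 0.310 0.039
  outer loop
   vertex 1.0 3.9 0.5
   vertex 0.1 0.8 3.2
   vertex 1.4 4.7 3.9
  endloop
 endfacet
 facet normal 0.127 0.962 -0.241
  outer loop
   vertex 1.0 3.9 0.5
   vertex 1.4 4.7 3.9
   vertex 4.8 3.8 2.1
  endloop
 endfacet
 facet normal 0.315 -0.268 0.910
  outer loop
   vertex 2.5 0.9 2.4
   vertex 1.4 4.7 3.9
   vertex 0.1 0.8 3.2
  endloop
 endfacet
 facet normal 0.407 -0.231 0.884
  outer loop
   vertex 2.5 0.9 2.4
   vertex 4.8 3.8 2.1
   vertex 1.4 4.7 3.9
  endloop
 endfacet
 facet normal 0.173 -0.897 0.407
  outer loop
   vertex 2.5 0.9 2.4
   vertex 0.1 0.8 3.2
   vertex 1.6 0.0 0.8
  endloop
 endfacet
 facet normal 0.776 -0.625 -0.085
  outer loop
   vertex 2.5 0.9 2.4
   vertex 1.6 0.0 0.8
   vertex 4.8 3.8 2.1
  endloop
 endfacet
 facet normal -0.976 0.182 -0.117
  outer loop
   vertex 0.3 0.4 0.9
   vertex 0.1 0.8 3.2
   vertex 1.0 3.9 0.5
  endloop
 endfacet
 facet normal -0.281 -0.949 0.141
  outer loop
   vertex 0.3 0.4 0.9
   vertex 1.6 0.0 0.8
   vertex 0.1 0.8 3.2
  endloop
 endfacet
 facet normal -0.105 -0.092 -0.990
  outer loop
   vertex 0.3 0.4 0.9
   vertex 1.0 3.9 0.5
   vertex 1.6 0.0 0.8
  endloop
 endfacet
 facet normal 0.229 0.840 -0.493
  outer loop
   vertex 3.6 3.6 1.2
   vertex 1.0 3.9 0.5
   vertex 4.8 3.8 2.1
  endloop
 endfacet
 facet normal 0.607 -0.254 -0.753
  outer loop
   vertex 3.6 3.6 1.2
   vertex 4.8 3.8 2.1
   vertex 1.6 0.0 0.8
  endloop
 endfacet
 facet normal 0.256 -0.035 -0.966
  outer loop
   vertex 3.6 3.6 1.2
   vertex 1.6 0.0 0.8
   vertex 1.0 3.9 0.5
  endloop
 endfacet
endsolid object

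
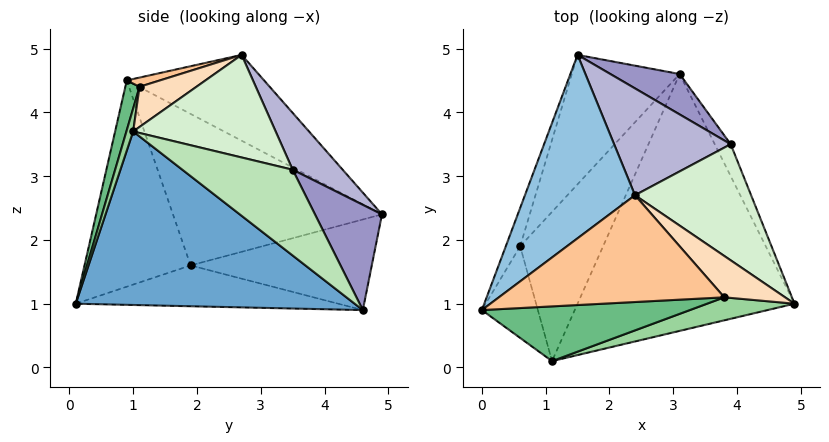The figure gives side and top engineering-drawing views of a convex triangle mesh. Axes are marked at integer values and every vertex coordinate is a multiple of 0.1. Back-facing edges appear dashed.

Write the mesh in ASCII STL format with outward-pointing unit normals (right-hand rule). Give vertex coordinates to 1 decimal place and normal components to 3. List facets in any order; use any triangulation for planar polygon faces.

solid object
 facet normal 0.599 -0.283 -0.749
  outer loop
   vertex 3.1 4.6 0.9
   vertex 4.9 1.0 3.7
   vertex 1.1 0.1 1.0
  endloop
 endfacet
 facet normal -0.517 0.542 0.663
  outer loop
   vertex 2.4 2.7 4.9
   vertex 1.5 4.9 2.4
   vertex 0.0 0.9 4.5
  endloop
 endfacet
 facet normal -0.947 0.308 -0.090
  outer loop
   vertex 0.6 1.9 1.6
   vertex 0.0 0.9 4.5
   vertex 1.5 4.9 2.4
  endloop
 endfacet
 facet normal -0.950 -0.178 -0.258
  outer loop
   vertex 0.6 1.9 1.6
   vertex 1.1 0.1 1.0
   vertex 0.0 0.9 4.5
  endloop
 endfacet
 facet normal -0.598 0.369 -0.712
  outer loop
   vertex 0.6 1.9 1.6
   vertex 1.5 4.9 2.4
   vertex 3.1 4.6 0.9
  endloop
 endfacet
 facet normal -0.435 0.174 -0.884
  outer loop
   vertex 0.6 1.9 1.6
   vertex 3.1 4.6 0.9
   vertex 1.1 0.1 1.0
  endloop
 endfacet
 facet normal 0.039 -0.266 0.963
  outer loop
   vertex 3.8 1.1 4.4
   vertex 2.4 2.7 4.9
   vertex 0.0 0.9 4.5
  endloop
 endfacet
 facet normal 0.538 0.216 0.815
  outer loop
   vertex 3.8 1.1 4.4
   vertex 4.9 1.0 3.7
   vertex 2.4 2.7 4.9
  endloop
 endfacet
 facet normal 0.057 -0.969 0.240
  outer loop
   vertex 3.8 1.1 4.4
   vertex 0.0 0.9 4.5
   vertex 1.1 0.1 1.0
  endloop
 endfacet
 facet normal 0.062 -0.970 0.236
  outer loop
   vertex 3.8 1.1 4.4
   vertex 1.1 0.1 1.0
   vertex 4.9 1.0 3.7
  endloop
 endfacet
 facet normal 0.928 0.330 -0.173
  outer loop
   vertex 3.9 3.5 3.1
   vertex 4.9 1.0 3.7
   vertex 3.1 4.6 0.9
  endloop
 endfacet
 facet normal 0.605 0.406 0.685
  outer loop
   vertex 3.9 3.5 3.1
   vertex 2.4 2.7 4.9
   vertex 4.9 1.0 3.7
  endloop
 endfacet
 facet normal 0.422 0.863 0.278
  outer loop
   vertex 3.9 3.5 3.1
   vertex 3.1 4.6 0.9
   vertex 1.5 4.9 2.4
  endloop
 endfacet
 facet normal 0.280 0.768 0.575
  outer loop
   vertex 3.9 3.5 3.1
   vertex 1.5 4.9 2.4
   vertex 2.4 2.7 4.9
  endloop
 endfacet
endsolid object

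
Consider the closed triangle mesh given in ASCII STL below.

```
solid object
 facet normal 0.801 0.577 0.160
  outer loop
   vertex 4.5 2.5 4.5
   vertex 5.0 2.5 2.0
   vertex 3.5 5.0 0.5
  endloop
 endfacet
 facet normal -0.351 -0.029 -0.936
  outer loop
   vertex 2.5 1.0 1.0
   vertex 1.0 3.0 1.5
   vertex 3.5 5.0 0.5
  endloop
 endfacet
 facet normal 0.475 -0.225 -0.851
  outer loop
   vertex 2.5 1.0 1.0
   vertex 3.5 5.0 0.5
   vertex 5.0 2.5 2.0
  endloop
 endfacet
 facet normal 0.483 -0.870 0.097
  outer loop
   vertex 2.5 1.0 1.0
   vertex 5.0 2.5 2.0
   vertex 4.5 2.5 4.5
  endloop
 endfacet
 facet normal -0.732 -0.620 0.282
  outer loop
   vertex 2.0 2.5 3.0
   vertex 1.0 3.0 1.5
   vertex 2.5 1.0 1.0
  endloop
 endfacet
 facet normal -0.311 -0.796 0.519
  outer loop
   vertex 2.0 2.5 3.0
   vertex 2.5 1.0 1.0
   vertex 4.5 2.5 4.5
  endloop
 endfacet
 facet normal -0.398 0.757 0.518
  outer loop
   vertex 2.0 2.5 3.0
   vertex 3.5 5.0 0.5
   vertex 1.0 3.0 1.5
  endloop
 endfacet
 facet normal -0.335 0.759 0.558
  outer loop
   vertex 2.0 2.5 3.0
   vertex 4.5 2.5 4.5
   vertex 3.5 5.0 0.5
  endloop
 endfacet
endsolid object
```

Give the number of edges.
12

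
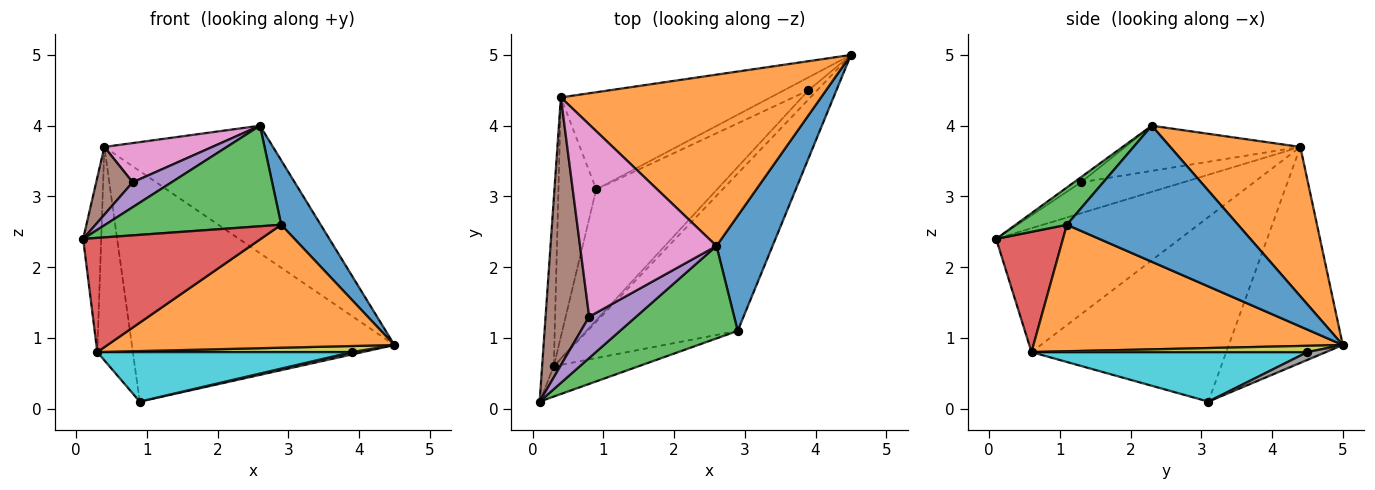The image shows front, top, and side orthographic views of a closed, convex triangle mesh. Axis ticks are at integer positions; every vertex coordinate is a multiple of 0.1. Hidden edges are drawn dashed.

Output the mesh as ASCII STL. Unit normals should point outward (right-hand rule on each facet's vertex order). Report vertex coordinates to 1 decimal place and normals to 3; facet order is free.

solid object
 facet normal -0.371 0.856 -0.361
  outer loop
   vertex 0.4 4.4 3.7
   vertex 4.5 5.0 0.9
   vertex 0.9 3.1 0.1
  endloop
 endfacet
 facet normal 0.418 0.542 0.729
  outer loop
   vertex 0.4 4.4 3.7
   vertex 2.6 2.3 4.0
   vertex 4.5 5.0 0.9
  endloop
 endfacet
 facet normal -0.991 0.097 -0.093
  outer loop
   vertex 0.3 0.6 0.8
   vertex 0.1 0.1 2.4
   vertex 0.4 4.4 3.7
  endloop
 endfacet
 facet normal -0.964 0.176 -0.198
  outer loop
   vertex 0.3 0.6 0.8
   vertex 0.4 4.4 3.7
   vertex 0.9 3.1 0.1
  endloop
 endfacet
 facet normal -0.093 -0.514 0.853
  outer loop
   vertex 0.8 1.3 3.2
   vertex 0.1 0.1 2.4
   vertex 2.6 2.3 4.0
  endloop
 endfacet
 facet normal -0.567 -0.202 0.799
  outer loop
   vertex 0.8 1.3 3.2
   vertex 0.4 4.4 3.7
   vertex 0.1 0.1 2.4
  endloop
 endfacet
 facet normal -0.309 -0.190 0.932
  outer loop
   vertex 0.8 1.3 3.2
   vertex 2.6 2.3 4.0
   vertex 0.4 4.4 3.7
  endloop
 endfacet
 facet normal 0.299 -0.171 -0.939
  outer loop
   vertex 3.9 4.5 0.8
   vertex 0.9 3.1 0.1
   vertex 4.5 5.0 0.9
  endloop
 endfacet
 facet normal 0.515 -0.475 -0.713
  outer loop
   vertex 3.9 4.5 0.8
   vertex 4.5 5.0 0.9
   vertex 0.3 0.6 0.8
  endloop
 endfacet
 facet normal 0.358 -0.330 -0.873
  outer loop
   vertex 3.9 4.5 0.8
   vertex 0.3 0.6 0.8
   vertex 0.9 3.1 0.1
  endloop
 endfacet
 facet normal 0.904 -0.209 0.373
  outer loop
   vertex 2.9 1.1 2.6
   vertex 4.5 5.0 0.9
   vertex 2.6 2.3 4.0
  endloop
 endfacet
 facet normal 0.553 -0.513 -0.656
  outer loop
   vertex 2.9 1.1 2.6
   vertex 0.3 0.6 0.8
   vertex 4.5 5.0 0.9
  endloop
 endfacet
 facet normal 0.210 -0.720 0.662
  outer loop
   vertex 2.9 1.1 2.6
   vertex 2.6 2.3 4.0
   vertex 0.1 0.1 2.4
  endloop
 endfacet
 facet normal 0.342 -0.908 -0.241
  outer loop
   vertex 2.9 1.1 2.6
   vertex 0.1 0.1 2.4
   vertex 0.3 0.6 0.8
  endloop
 endfacet
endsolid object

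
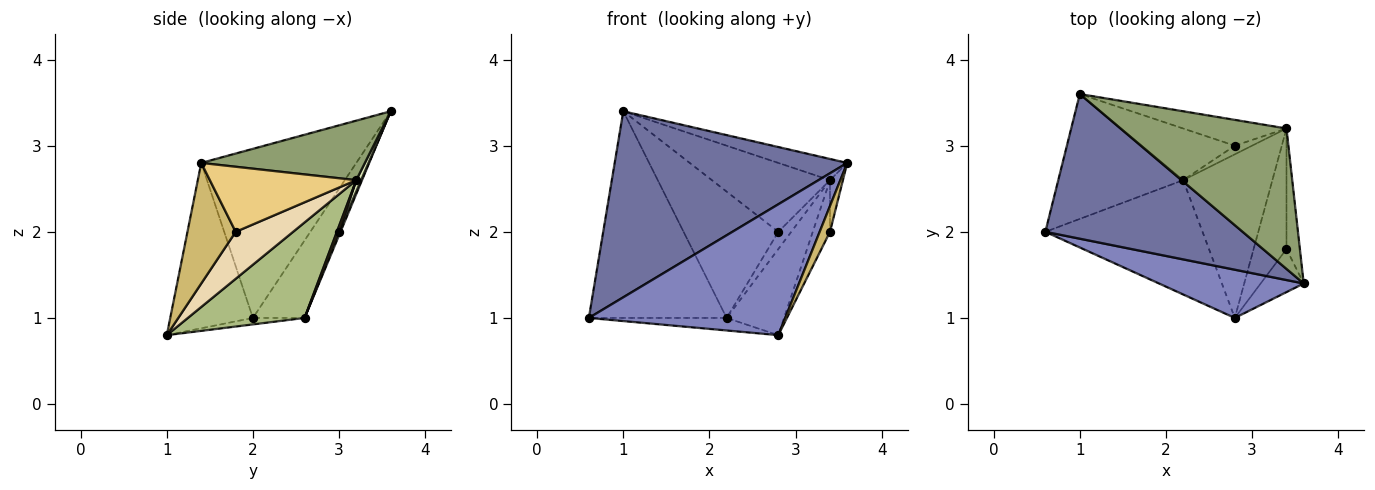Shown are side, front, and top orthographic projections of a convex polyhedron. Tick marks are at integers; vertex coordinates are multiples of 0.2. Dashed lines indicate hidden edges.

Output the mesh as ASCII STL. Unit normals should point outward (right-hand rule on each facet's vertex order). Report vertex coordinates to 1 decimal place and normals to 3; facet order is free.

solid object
 facet normal -0.466 -0.699 0.543
  outer loop
   vertex 1.0 3.6 3.4
   vertex 0.6 2.0 1.0
   vertex 3.6 1.4 2.8
  endloop
 endfacet
 facet normal -0.367 -0.873 0.322
  outer loop
   vertex 2.8 1.0 0.8
   vertex 3.6 1.4 2.8
   vertex 0.6 2.0 1.0
  endloop
 endfacet
 facet normal -0.306 0.815 -0.492
  outer loop
   vertex 2.2 2.6 1.0
   vertex 0.6 2.0 1.0
   vertex 1.0 3.6 3.4
  endloop
 endfacet
 facet normal -0.041 0.109 -0.993
  outer loop
   vertex 2.2 2.6 1.0
   vertex 2.8 1.0 0.8
   vertex 0.6 2.0 1.0
  endloop
 endfacet
 facet normal 0.334 0.141 0.932
  outer loop
   vertex 3.4 3.2 2.6
   vertex 1.0 3.6 3.4
   vertex 3.6 1.4 2.8
  endloop
 endfacet
 facet normal 0.688 0.338 -0.643
  outer loop
   vertex 3.4 3.2 2.6
   vertex 2.8 1.0 0.8
   vertex 2.2 2.6 1.0
  endloop
 endfacet
 facet normal 0.014 0.925 -0.379
  outer loop
   vertex 2.8 3.0 2.0
   vertex 2.2 2.6 1.0
   vertex 1.0 3.6 3.4
  endloop
 endfacet
 facet normal 0.039 0.936 -0.351
  outer loop
   vertex 2.8 3.0 2.0
   vertex 1.0 3.6 3.4
   vertex 3.4 3.2 2.6
  endloop
 endfacet
 facet normal 0.147 0.885 -0.442
  outer loop
   vertex 2.8 3.0 2.0
   vertex 3.4 3.2 2.6
   vertex 2.2 2.6 1.0
  endloop
 endfacet
 facet normal 0.923 -0.198 -0.330
  outer loop
   vertex 3.4 1.8 2.0
   vertex 3.6 1.4 2.8
   vertex 2.8 1.0 0.8
  endloop
 endfacet
 facet normal 0.976 0.086 -0.201
  outer loop
   vertex 3.4 1.8 2.0
   vertex 3.4 3.2 2.6
   vertex 3.6 1.4 2.8
  endloop
 endfacet
 facet normal 0.796 0.239 -0.557
  outer loop
   vertex 3.4 1.8 2.0
   vertex 2.8 1.0 0.8
   vertex 3.4 3.2 2.6
  endloop
 endfacet
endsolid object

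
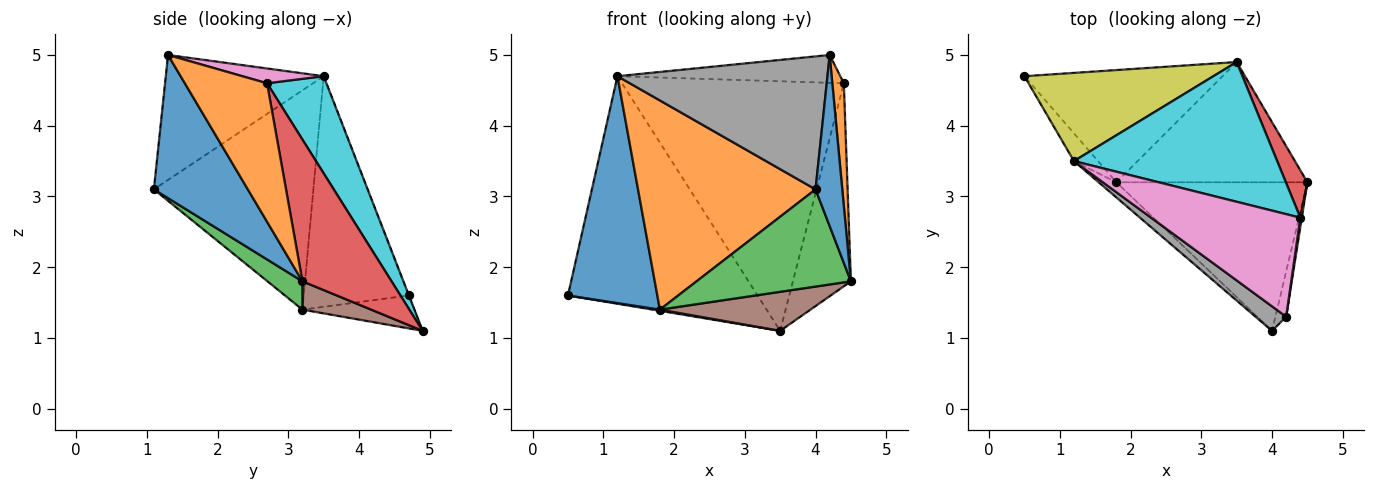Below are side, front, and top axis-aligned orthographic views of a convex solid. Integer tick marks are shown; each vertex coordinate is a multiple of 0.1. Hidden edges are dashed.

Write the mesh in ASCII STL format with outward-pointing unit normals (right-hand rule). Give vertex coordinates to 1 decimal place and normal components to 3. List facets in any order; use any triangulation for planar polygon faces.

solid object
 facet normal 0.959 -0.273 -0.072
  outer loop
   vertex 4.2 1.3 5.0
   vertex 4.0 1.1 3.1
   vertex 4.5 3.2 1.8
  endloop
 endfacet
 facet normal 0.990 -0.138 0.011
  outer loop
   vertex 4.4 2.7 4.6
   vertex 4.2 1.3 5.0
   vertex 4.5 3.2 1.8
  endloop
 endfacet
 facet normal 0.123 -0.543 -0.830
  outer loop
   vertex 1.8 3.2 1.4
   vertex 4.5 3.2 1.8
   vertex 4.0 1.1 3.1
  endloop
 endfacet
 facet normal 0.831 0.541 0.126
  outer loop
   vertex 3.5 4.9 1.1
   vertex 4.4 2.7 4.6
   vertex 4.5 3.2 1.8
  endloop
 endfacet
 facet normal -0.164 -0.010 -0.986
  outer loop
   vertex 3.5 4.9 1.1
   vertex 1.8 3.2 1.4
   vertex 0.5 4.7 1.6
  endloop
 endfacet
 facet normal 0.140 -0.306 -0.942
  outer loop
   vertex 3.5 4.9 1.1
   vertex 4.5 3.2 1.8
   vertex 1.8 3.2 1.4
  endloop
 endfacet
 facet normal 0.095 0.261 0.961
  outer loop
   vertex 1.2 3.5 4.7
   vertex 4.2 1.3 5.0
   vertex 4.4 2.7 4.6
  endloop
 endfacet
 facet normal -0.594 -0.791 0.146
  outer loop
   vertex 1.2 3.5 4.7
   vertex 4.0 1.1 3.1
   vertex 4.2 1.3 5.0
  endloop
 endfacet
 facet normal -0.002 0.932 0.361
  outer loop
   vertex 1.2 3.5 4.7
   vertex 3.5 4.9 1.1
   vertex 0.5 4.7 1.6
  endloop
 endfacet
 facet normal 0.227 0.850 0.476
  outer loop
   vertex 1.2 3.5 4.7
   vertex 4.4 2.7 4.6
   vertex 3.5 4.9 1.1
  endloop
 endfacet
 facet normal -0.759 -0.647 -0.079
  outer loop
   vertex 1.2 3.5 4.7
   vertex 0.5 4.7 1.6
   vertex 1.8 3.2 1.4
  endloop
 endfacet
 facet normal -0.667 -0.743 -0.054
  outer loop
   vertex 1.2 3.5 4.7
   vertex 1.8 3.2 1.4
   vertex 4.0 1.1 3.1
  endloop
 endfacet
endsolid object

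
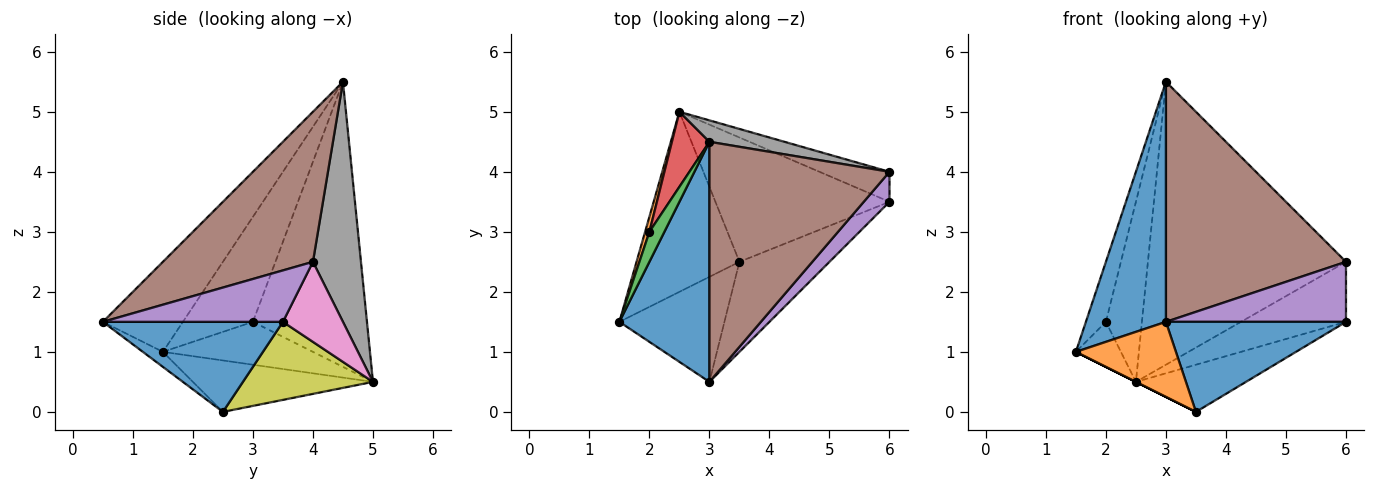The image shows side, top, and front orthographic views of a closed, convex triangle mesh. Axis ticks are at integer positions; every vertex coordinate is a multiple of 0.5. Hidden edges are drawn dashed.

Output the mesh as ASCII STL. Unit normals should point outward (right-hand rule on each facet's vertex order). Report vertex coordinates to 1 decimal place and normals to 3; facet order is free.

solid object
 facet normal -0.577 -0.577 0.577
  outer loop
   vertex 3.0 0.5 1.5
   vertex 3.0 4.5 5.5
   vertex 1.5 1.5 1.0
  endloop
 endfacet
 facet normal -0.953 0.286 0.095
  outer loop
   vertex 2.0 3.0 1.5
   vertex 2.5 5.0 0.5
   vertex 1.5 1.5 1.0
  endloop
 endfacet
 facet normal -0.953 0.272 0.136
  outer loop
   vertex 2.0 3.0 1.5
   vertex 1.5 1.5 1.0
   vertex 3.0 4.5 5.5
  endloop
 endfacet
 facet normal -0.946 0.299 0.124
  outer loop
   vertex 2.0 3.0 1.5
   vertex 3.0 4.5 5.5
   vertex 2.5 5.0 0.5
  endloop
 endfacet
 facet normal 0.667 -0.667 0.333
  outer loop
   vertex 6.0 4.0 2.5
   vertex 3.0 0.5 1.5
   vertex 6.0 3.5 1.5
  endloop
 endfacet
 facet normal 0.508 -0.609 0.609
  outer loop
   vertex 6.0 4.0 2.5
   vertex 3.0 4.5 5.5
   vertex 3.0 0.5 1.5
  endloop
 endfacet
 facet normal 0.455 0.796 -0.398
  outer loop
   vertex 6.0 4.0 2.5
   vertex 6.0 3.5 1.5
   vertex 2.5 5.0 0.5
  endloop
 endfacet
 facet normal 0.235 0.969 0.073
  outer loop
   vertex 6.0 4.0 2.5
   vertex 2.5 5.0 0.5
   vertex 3.0 4.5 5.5
  endloop
 endfacet
 facet normal 0.387 0.327 -0.862
  outer loop
   vertex 3.5 2.5 0.0
   vertex 2.5 5.0 0.5
   vertex 6.0 3.5 1.5
  endloop
 endfacet
 facet normal -0.447 0.000 -0.894
  outer loop
   vertex 3.5 2.5 0.0
   vertex 1.5 1.5 1.0
   vertex 2.5 5.0 0.5
  endloop
 endfacet
 facet normal 0.577 -0.577 -0.577
  outer loop
   vertex 3.5 2.5 0.0
   vertex 6.0 3.5 1.5
   vertex 3.0 0.5 1.5
  endloop
 endfacet
 facet normal -0.115 -0.577 -0.808
  outer loop
   vertex 3.5 2.5 0.0
   vertex 3.0 0.5 1.5
   vertex 1.5 1.5 1.0
  endloop
 endfacet
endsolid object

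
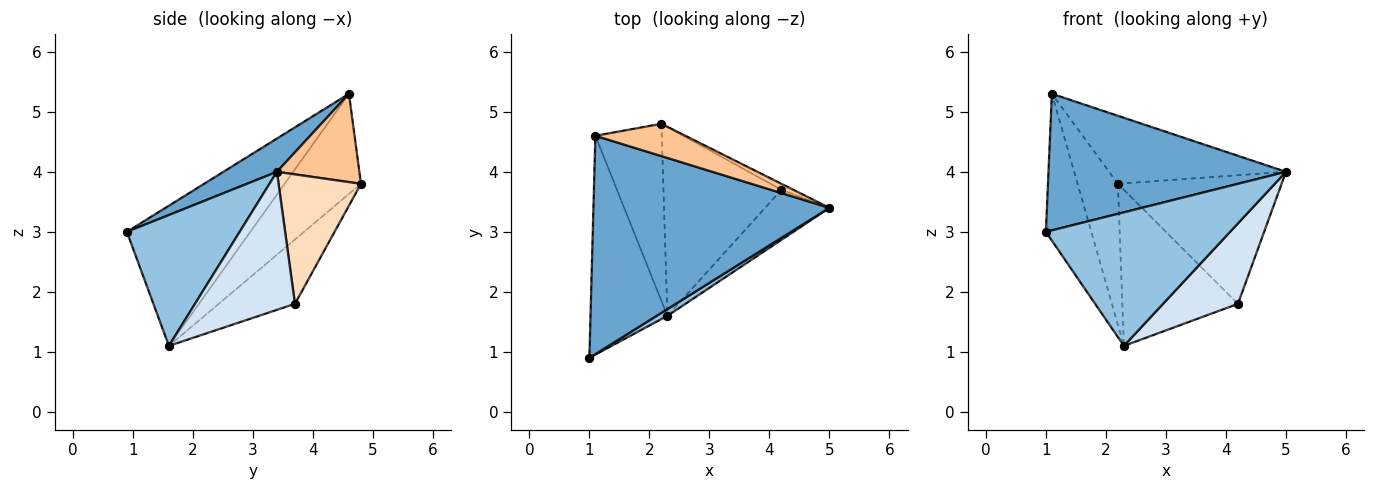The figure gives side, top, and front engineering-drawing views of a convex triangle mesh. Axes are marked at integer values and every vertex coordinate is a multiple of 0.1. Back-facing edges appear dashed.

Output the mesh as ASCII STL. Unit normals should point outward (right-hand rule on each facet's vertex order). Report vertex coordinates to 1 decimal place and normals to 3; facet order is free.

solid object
 facet normal 0.119 -0.527 0.842
  outer loop
   vertex 1.1 4.6 5.3
   vertex 1.0 0.9 3.0
   vertex 5.0 3.4 4.0
  endloop
 endfacet
 facet normal 0.522 -0.852 0.043
  outer loop
   vertex 2.3 1.6 1.1
   vertex 5.0 3.4 4.0
   vertex 1.0 0.9 3.0
  endloop
 endfacet
 facet normal -0.834 0.307 -0.458
  outer loop
   vertex 2.3 1.6 1.1
   vertex 1.0 0.9 3.0
   vertex 1.1 4.6 5.3
  endloop
 endfacet
 facet normal 0.750 -0.562 -0.349
  outer loop
   vertex 4.2 3.7 1.8
   vertex 5.0 3.4 4.0
   vertex 2.3 1.6 1.1
  endloop
 endfacet
 facet normal -0.763 0.403 -0.506
  outer loop
   vertex 2.2 4.8 3.8
   vertex 2.3 1.6 1.1
   vertex 1.1 4.6 5.3
  endloop
 endfacet
 facet normal -0.387 0.587 -0.711
  outer loop
   vertex 2.2 4.8 3.8
   vertex 4.2 3.7 1.8
   vertex 2.3 1.6 1.1
  endloop
 endfacet
 facet normal 0.388 0.832 0.396
  outer loop
   vertex 2.2 4.8 3.8
   vertex 1.1 4.6 5.3
   vertex 5.0 3.4 4.0
  endloop
 endfacet
 facet normal 0.449 0.892 -0.042
  outer loop
   vertex 2.2 4.8 3.8
   vertex 5.0 3.4 4.0
   vertex 4.2 3.7 1.8
  endloop
 endfacet
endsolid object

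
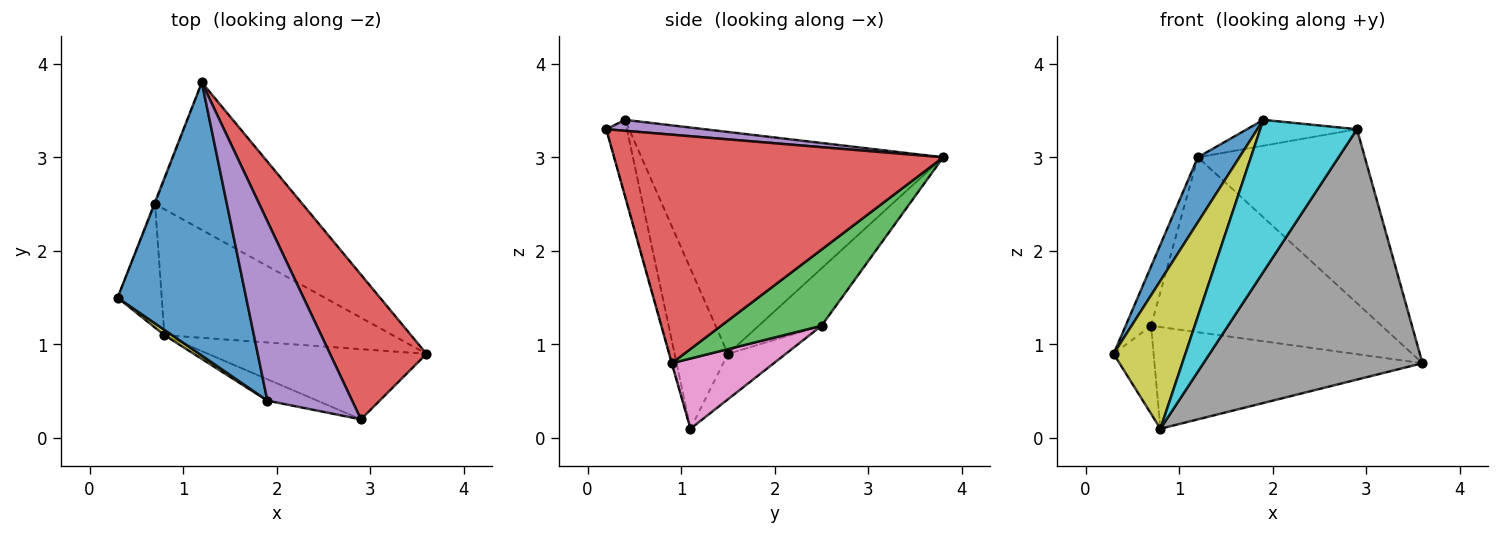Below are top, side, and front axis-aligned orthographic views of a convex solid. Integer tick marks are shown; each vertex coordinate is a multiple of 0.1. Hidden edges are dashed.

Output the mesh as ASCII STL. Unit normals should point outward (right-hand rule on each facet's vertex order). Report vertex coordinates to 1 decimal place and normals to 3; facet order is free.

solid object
 facet normal -0.859 -0.118 0.498
  outer loop
   vertex 1.9 0.4 3.4
   vertex 1.2 3.8 3.0
   vertex 0.3 1.5 0.9
  endloop
 endfacet
 facet normal -0.927 0.375 -0.013
  outer loop
   vertex 0.7 2.5 1.2
   vertex 0.3 1.5 0.9
   vertex 1.2 3.8 3.0
  endloop
 endfacet
 facet normal 0.316 0.725 -0.612
  outer loop
   vertex 0.7 2.5 1.2
   vertex 1.2 3.8 3.0
   vertex 3.6 0.9 0.8
  endloop
 endfacet
 facet normal 0.835 0.423 0.352
  outer loop
   vertex 2.9 0.2 3.3
   vertex 3.6 0.9 0.8
   vertex 1.2 3.8 3.0
  endloop
 endfacet
 facet normal 0.126 0.142 0.982
  outer loop
   vertex 2.9 0.2 3.3
   vertex 1.2 3.8 3.0
   vertex 1.9 0.4 3.4
  endloop
 endfacet
 facet normal -0.643 0.444 -0.624
  outer loop
   vertex 0.8 1.1 0.1
   vertex 0.3 1.5 0.9
   vertex 0.7 2.5 1.2
  endloop
 endfacet
 facet normal 0.233 0.611 -0.757
  outer loop
   vertex 0.8 1.1 0.1
   vertex 0.7 2.5 1.2
   vertex 3.6 0.9 0.8
  endloop
 endfacet
 facet normal -0.001 -0.963 -0.270
  outer loop
   vertex 0.8 1.1 0.1
   vertex 3.6 0.9 0.8
   vertex 2.9 0.2 3.3
  endloop
 endfacet
 facet normal -0.596 -0.802 0.029
  outer loop
   vertex 0.8 1.1 0.1
   vertex 1.9 0.4 3.4
   vertex 0.3 1.5 0.9
  endloop
 endfacet
 facet normal -0.207 -0.969 -0.136
  outer loop
   vertex 0.8 1.1 0.1
   vertex 2.9 0.2 3.3
   vertex 1.9 0.4 3.4
  endloop
 endfacet
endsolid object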